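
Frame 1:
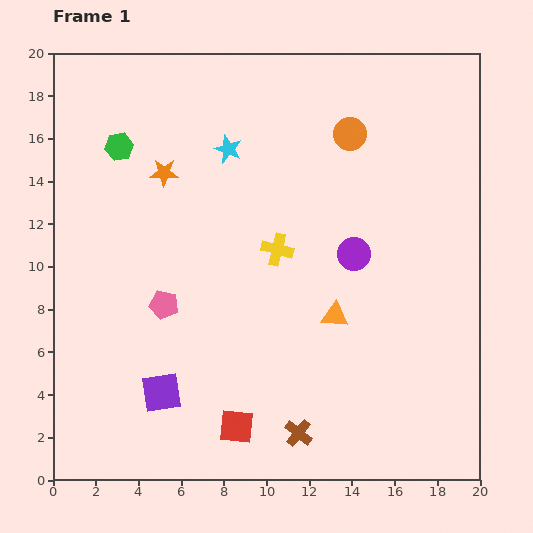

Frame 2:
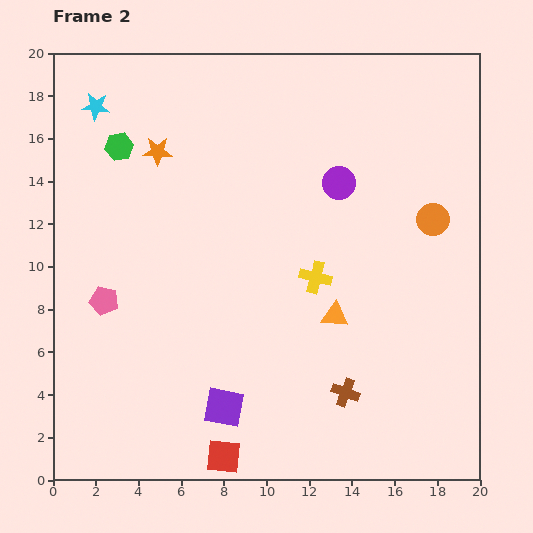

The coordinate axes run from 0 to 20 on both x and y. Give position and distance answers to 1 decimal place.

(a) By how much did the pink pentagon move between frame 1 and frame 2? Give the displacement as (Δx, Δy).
(-2.8, 0.2)

The pink pentagon was at (5.2, 8.2) in frame 1 and (2.4, 8.4) in frame 2.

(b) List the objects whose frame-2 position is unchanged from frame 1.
the orange triangle, the green hexagon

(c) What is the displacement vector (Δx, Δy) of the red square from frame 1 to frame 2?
(-0.6, -1.4)

The red square was at (8.6, 2.5) in frame 1 and (8.0, 1.1) in frame 2.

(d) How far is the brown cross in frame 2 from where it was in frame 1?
2.9

The brown cross moved from (11.5, 2.2) to (13.7, 4.1), a distance of √(2.2² + 1.9²) ≈ 2.9.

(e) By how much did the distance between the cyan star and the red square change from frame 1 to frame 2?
+4.5

Distance in frame 1: 13.0. Distance in frame 2: 17.5.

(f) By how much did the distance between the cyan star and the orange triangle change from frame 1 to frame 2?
+5.6

Distance in frame 1: 9.3. Distance in frame 2: 14.9.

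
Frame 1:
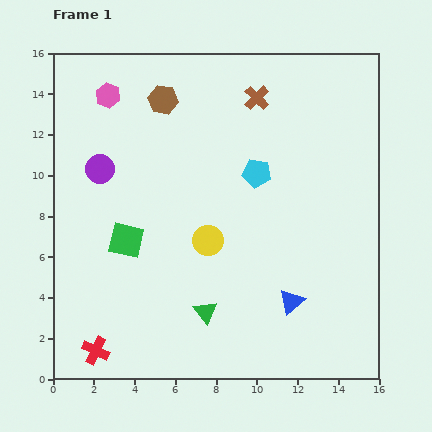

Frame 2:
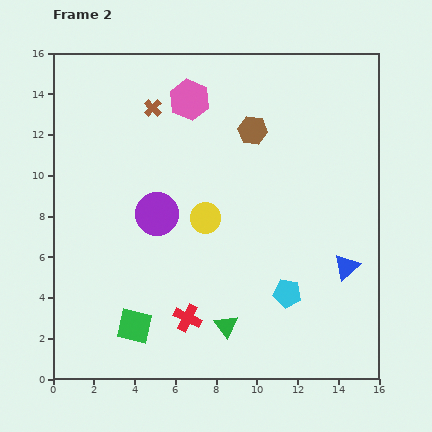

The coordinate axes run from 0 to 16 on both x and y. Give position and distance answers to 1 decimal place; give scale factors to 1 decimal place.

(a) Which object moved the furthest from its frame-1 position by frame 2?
the cyan pentagon

(moved 6.1; next 5.1)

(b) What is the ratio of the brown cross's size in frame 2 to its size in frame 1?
0.7×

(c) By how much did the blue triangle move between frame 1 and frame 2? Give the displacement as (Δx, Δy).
(2.7, 1.7)

The blue triangle was at (11.7, 3.8) in frame 1 and (14.4, 5.5) in frame 2.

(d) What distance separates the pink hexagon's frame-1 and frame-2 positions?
4.0

The pink hexagon moved from (2.7, 13.9) to (6.7, 13.7), a distance of √(4.0² + 0.2²) ≈ 4.0.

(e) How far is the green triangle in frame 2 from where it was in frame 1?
1.2

The green triangle moved from (7.5, 3.3) to (8.5, 2.6), a distance of √(1.0² + 0.7²) ≈ 1.2.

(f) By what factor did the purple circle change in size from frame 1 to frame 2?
1.5×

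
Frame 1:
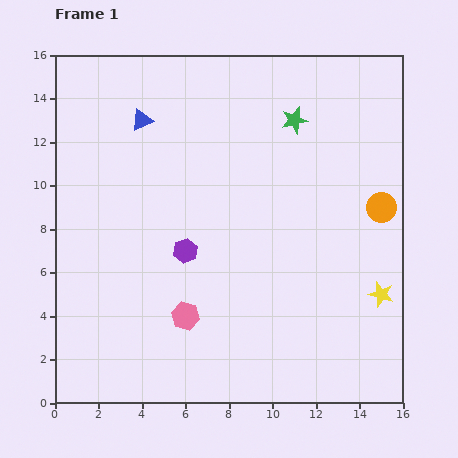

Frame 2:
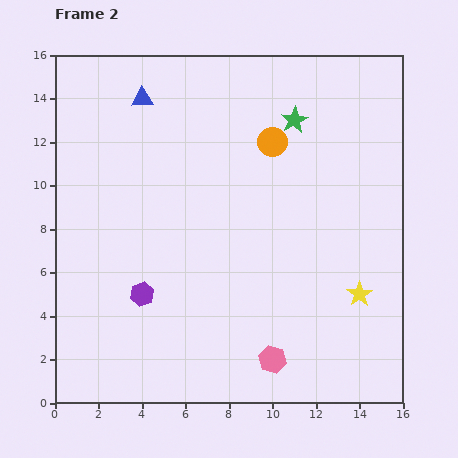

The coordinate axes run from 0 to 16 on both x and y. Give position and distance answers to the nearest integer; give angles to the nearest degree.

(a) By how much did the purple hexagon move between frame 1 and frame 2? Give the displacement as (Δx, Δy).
(-2, -2)

The purple hexagon was at (6, 7) in frame 1 and (4, 5) in frame 2.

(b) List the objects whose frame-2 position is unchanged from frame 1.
the green star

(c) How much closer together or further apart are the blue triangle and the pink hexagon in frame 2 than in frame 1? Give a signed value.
+4

Distance in frame 1: 9. Distance in frame 2: 13.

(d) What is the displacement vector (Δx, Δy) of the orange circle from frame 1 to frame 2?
(-5, 3)

The orange circle was at (15, 9) in frame 1 and (10, 12) in frame 2.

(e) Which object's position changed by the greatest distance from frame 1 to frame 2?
the orange circle

(moved 6; next 4)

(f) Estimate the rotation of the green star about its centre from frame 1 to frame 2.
16° counter-clockwise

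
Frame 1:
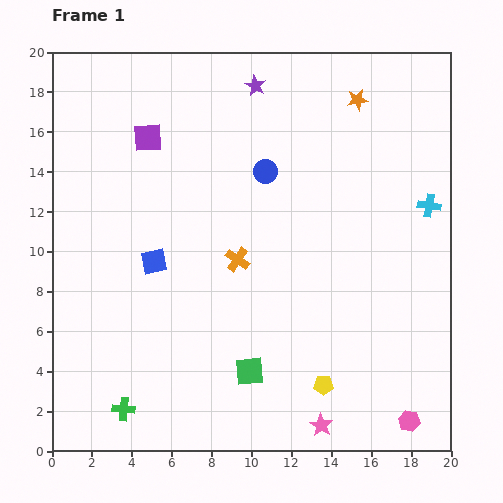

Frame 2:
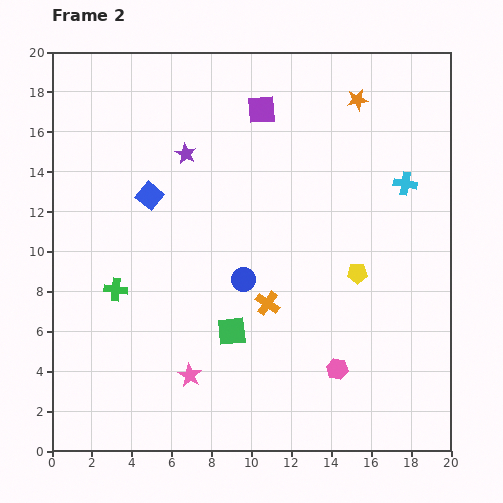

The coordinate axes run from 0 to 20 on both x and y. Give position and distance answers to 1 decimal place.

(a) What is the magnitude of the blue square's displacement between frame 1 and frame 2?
3.3

The blue square moved from (5.1, 9.5) to (4.9, 12.8), a distance of √(0.2² + 3.3²) ≈ 3.3.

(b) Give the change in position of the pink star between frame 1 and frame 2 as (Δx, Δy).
(-6.6, 2.5)

The pink star was at (13.5, 1.3) in frame 1 and (6.9, 3.8) in frame 2.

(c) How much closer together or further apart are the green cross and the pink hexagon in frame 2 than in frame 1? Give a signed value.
-2.5

Distance in frame 1: 14.3. Distance in frame 2: 11.8.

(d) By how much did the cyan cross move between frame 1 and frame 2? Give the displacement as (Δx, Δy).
(-1.2, 1.1)

The cyan cross was at (18.9, 12.3) in frame 1 and (17.7, 13.4) in frame 2.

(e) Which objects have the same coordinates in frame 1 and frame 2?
the orange star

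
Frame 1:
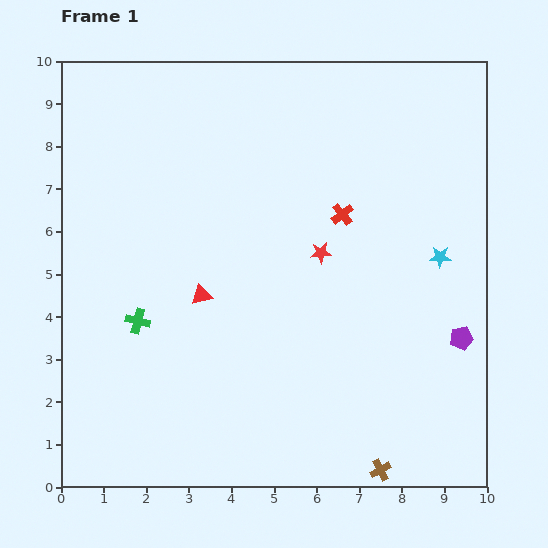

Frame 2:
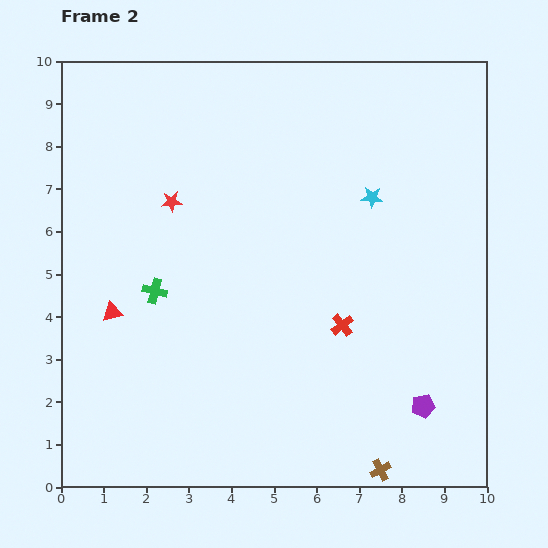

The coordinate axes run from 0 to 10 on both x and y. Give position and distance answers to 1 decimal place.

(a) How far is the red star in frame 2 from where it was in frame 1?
3.7

The red star moved from (6.1, 5.5) to (2.6, 6.7), a distance of √(3.5² + 1.2²) ≈ 3.7.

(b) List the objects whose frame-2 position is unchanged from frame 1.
the brown cross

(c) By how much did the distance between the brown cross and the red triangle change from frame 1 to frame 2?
+1.4

Distance in frame 1: 5.9. Distance in frame 2: 7.3.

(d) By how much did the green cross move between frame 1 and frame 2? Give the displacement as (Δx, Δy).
(0.4, 0.7)

The green cross was at (1.8, 3.9) in frame 1 and (2.2, 4.6) in frame 2.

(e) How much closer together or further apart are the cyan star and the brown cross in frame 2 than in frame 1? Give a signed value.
+1.2

Distance in frame 1: 5.2. Distance in frame 2: 6.4.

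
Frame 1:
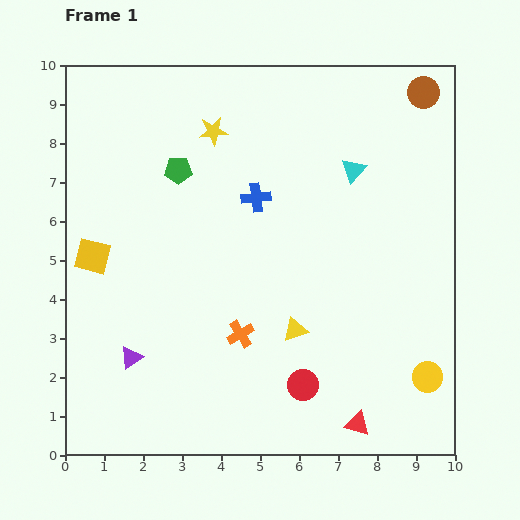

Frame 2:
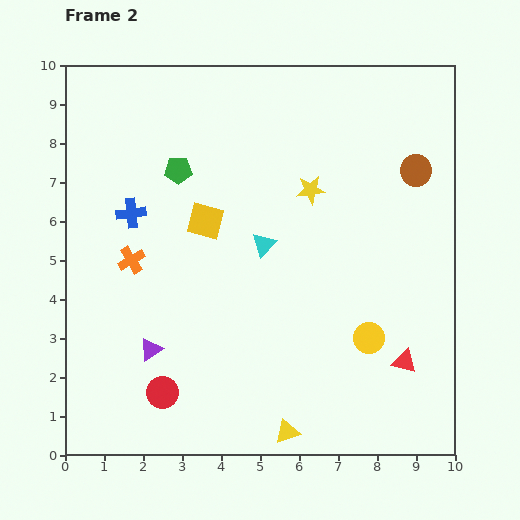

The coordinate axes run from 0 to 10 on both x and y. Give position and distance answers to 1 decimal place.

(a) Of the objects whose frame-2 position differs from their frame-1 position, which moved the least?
the purple triangle

(moved 0.5)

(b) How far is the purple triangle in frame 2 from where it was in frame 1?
0.5

The purple triangle moved from (1.7, 2.5) to (2.2, 2.7), a distance of √(0.5² + 0.2²) ≈ 0.5.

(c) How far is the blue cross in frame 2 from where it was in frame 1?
3.2

The blue cross moved from (4.9, 6.6) to (1.7, 6.2), a distance of √(3.2² + 0.4²) ≈ 3.2.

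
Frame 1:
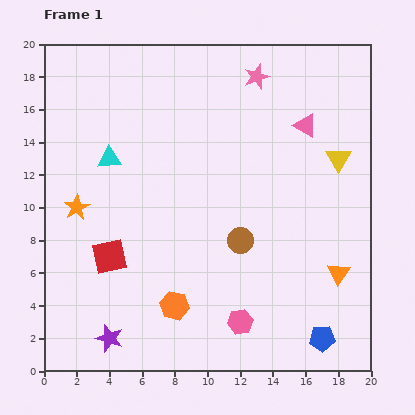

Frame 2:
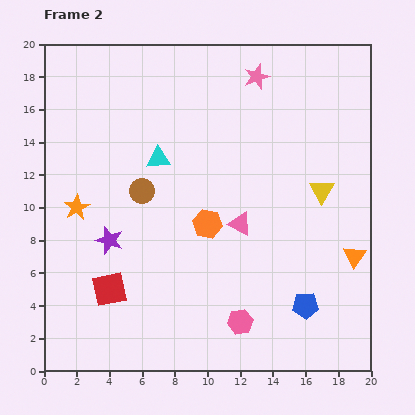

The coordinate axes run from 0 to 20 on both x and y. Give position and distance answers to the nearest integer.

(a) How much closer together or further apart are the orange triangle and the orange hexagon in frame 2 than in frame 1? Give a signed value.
-1

Distance in frame 1: 10. Distance in frame 2: 9.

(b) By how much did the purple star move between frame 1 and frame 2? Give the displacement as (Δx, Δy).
(0, 6)

The purple star was at (4, 2) in frame 1 and (4, 8) in frame 2.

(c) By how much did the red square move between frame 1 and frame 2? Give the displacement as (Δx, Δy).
(0, -2)

The red square was at (4, 7) in frame 1 and (4, 5) in frame 2.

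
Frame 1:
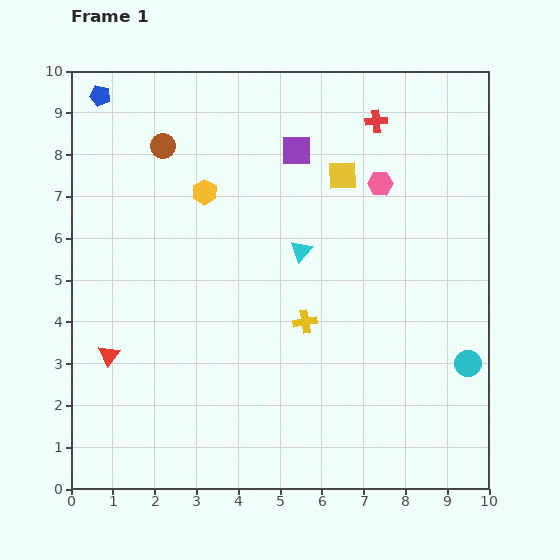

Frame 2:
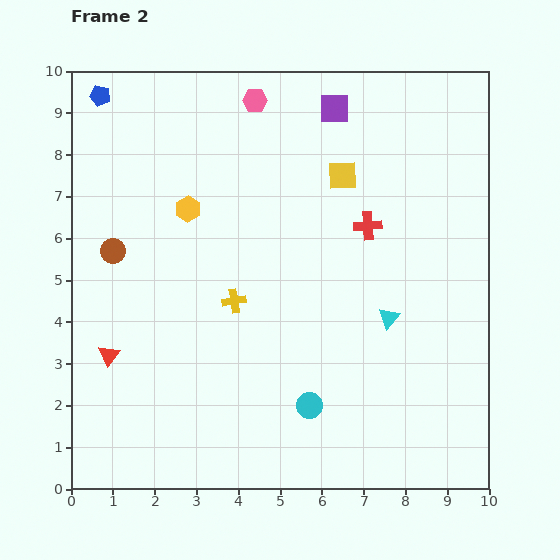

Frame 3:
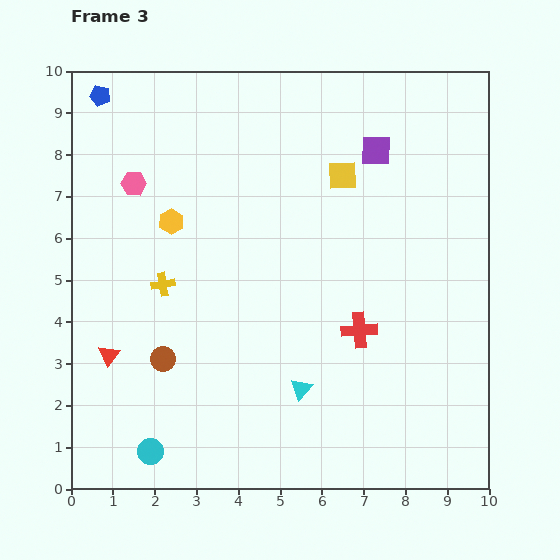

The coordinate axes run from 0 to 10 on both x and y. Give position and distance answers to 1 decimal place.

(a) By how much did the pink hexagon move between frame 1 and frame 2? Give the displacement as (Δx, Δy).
(-3.0, 2.0)

The pink hexagon was at (7.4, 7.3) in frame 1 and (4.4, 9.3) in frame 2.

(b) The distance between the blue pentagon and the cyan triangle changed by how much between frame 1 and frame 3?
+2.4

Distance in frame 1: 6.1. Distance in frame 3: 8.5.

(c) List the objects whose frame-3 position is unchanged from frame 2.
the red triangle, the blue pentagon, the yellow square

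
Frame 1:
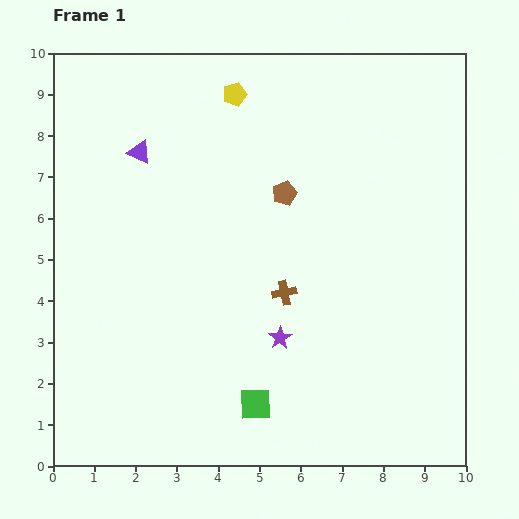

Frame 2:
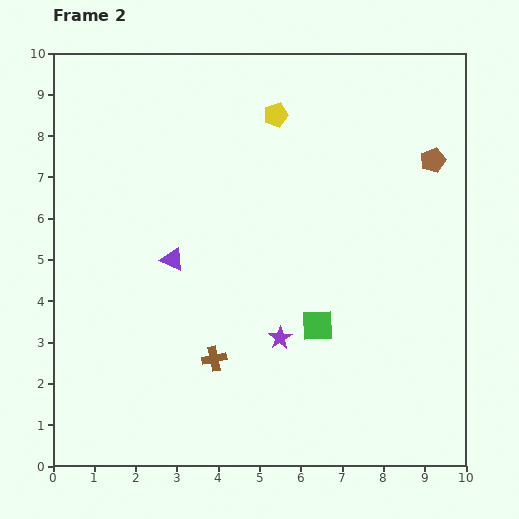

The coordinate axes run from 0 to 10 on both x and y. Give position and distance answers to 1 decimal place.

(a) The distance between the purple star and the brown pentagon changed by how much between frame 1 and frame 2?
+2.2

Distance in frame 1: 3.5. Distance in frame 2: 5.7.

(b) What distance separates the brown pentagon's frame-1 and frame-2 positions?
3.7

The brown pentagon moved from (5.6, 6.6) to (9.2, 7.4), a distance of √(3.6² + 0.8²) ≈ 3.7.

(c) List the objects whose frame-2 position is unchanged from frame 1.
the purple star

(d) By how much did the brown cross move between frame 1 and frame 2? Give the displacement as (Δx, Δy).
(-1.7, -1.6)

The brown cross was at (5.6, 4.2) in frame 1 and (3.9, 2.6) in frame 2.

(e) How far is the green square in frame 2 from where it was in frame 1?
2.4

The green square moved from (4.9, 1.5) to (6.4, 3.4), a distance of √(1.5² + 1.9²) ≈ 2.4.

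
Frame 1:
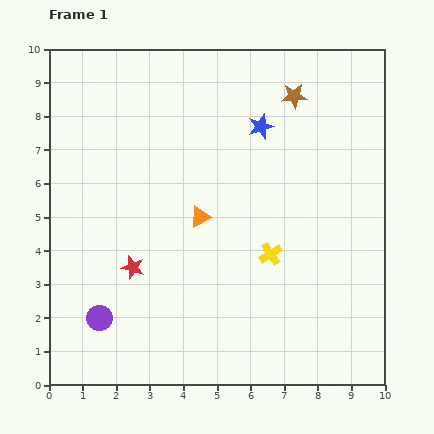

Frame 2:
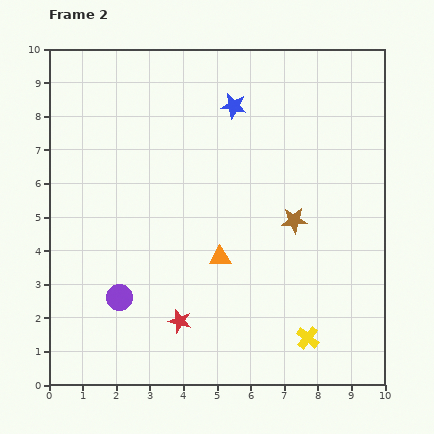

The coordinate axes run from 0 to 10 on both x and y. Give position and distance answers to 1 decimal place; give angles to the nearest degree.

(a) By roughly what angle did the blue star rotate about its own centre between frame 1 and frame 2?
28° clockwise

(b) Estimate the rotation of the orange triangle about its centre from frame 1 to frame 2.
24° clockwise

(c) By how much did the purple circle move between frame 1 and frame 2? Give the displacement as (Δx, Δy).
(0.6, 0.6)

The purple circle was at (1.5, 2.0) in frame 1 and (2.1, 2.6) in frame 2.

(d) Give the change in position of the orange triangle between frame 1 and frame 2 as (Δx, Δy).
(0.6, -1.2)

The orange triangle was at (4.5, 5.0) in frame 1 and (5.1, 3.8) in frame 2.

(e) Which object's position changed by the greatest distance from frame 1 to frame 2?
the brown star

(moved 3.7; next 2.7)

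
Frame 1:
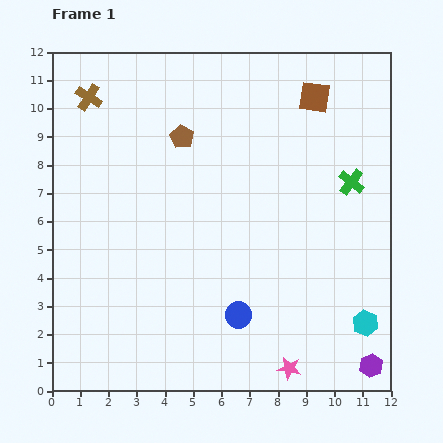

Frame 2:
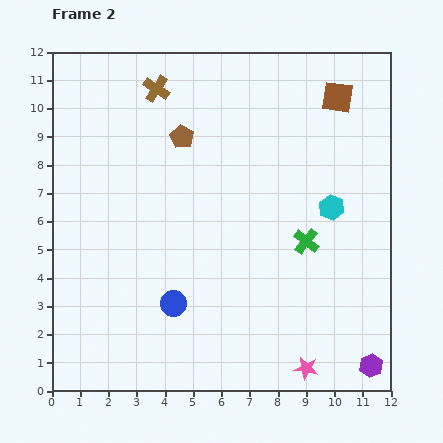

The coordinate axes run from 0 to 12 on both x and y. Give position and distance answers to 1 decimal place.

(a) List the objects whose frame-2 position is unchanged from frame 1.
the purple hexagon, the brown pentagon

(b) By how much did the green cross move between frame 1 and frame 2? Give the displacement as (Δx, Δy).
(-1.6, -2.1)

The green cross was at (10.6, 7.4) in frame 1 and (9.0, 5.3) in frame 2.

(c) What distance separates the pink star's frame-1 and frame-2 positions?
0.6

The pink star moved from (8.4, 0.8) to (9.0, 0.8), a distance of √(0.6² + 0.0²) ≈ 0.6.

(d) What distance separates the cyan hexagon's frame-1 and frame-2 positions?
4.3

The cyan hexagon moved from (11.1, 2.4) to (9.9, 6.5), a distance of √(1.2² + 4.1²) ≈ 4.3.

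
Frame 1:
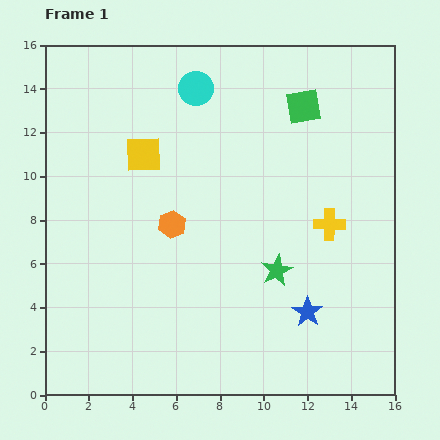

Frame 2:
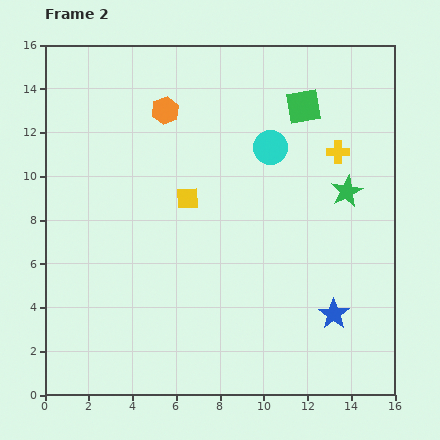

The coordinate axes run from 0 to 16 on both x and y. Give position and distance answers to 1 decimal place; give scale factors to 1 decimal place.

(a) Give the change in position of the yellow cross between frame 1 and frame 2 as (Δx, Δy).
(0.4, 3.3)

The yellow cross was at (13.0, 7.8) in frame 1 and (13.4, 11.1) in frame 2.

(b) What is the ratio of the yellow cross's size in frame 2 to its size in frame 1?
0.7×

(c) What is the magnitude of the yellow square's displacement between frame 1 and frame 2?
2.8

The yellow square moved from (4.5, 11.0) to (6.5, 9.0), a distance of √(2.0² + 2.0²) ≈ 2.8.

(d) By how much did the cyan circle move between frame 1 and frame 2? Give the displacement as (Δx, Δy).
(3.4, -2.7)

The cyan circle was at (6.9, 14.0) in frame 1 and (10.3, 11.3) in frame 2.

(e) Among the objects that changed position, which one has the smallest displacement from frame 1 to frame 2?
the blue star

(moved 1.2)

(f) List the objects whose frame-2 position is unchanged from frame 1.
the green square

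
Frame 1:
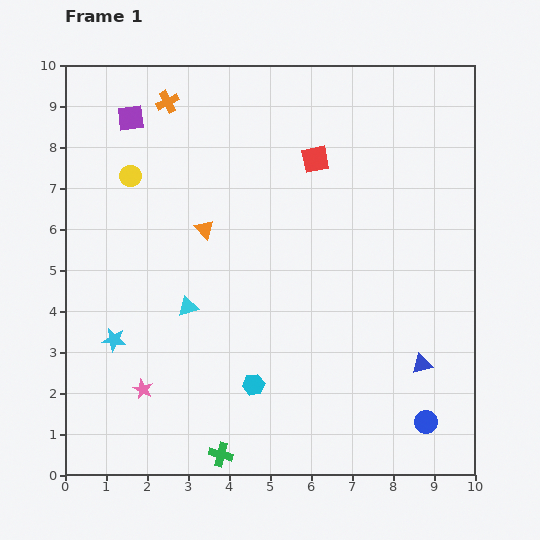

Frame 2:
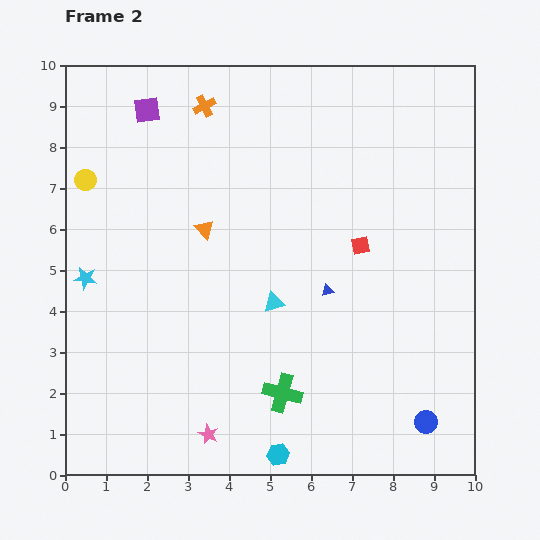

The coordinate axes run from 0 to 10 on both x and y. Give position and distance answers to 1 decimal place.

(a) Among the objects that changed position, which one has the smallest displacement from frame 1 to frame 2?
the purple square

(moved 0.4)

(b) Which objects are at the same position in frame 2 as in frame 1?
the orange triangle, the blue circle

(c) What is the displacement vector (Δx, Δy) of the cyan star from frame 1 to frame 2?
(-0.7, 1.5)

The cyan star was at (1.2, 3.3) in frame 1 and (0.5, 4.8) in frame 2.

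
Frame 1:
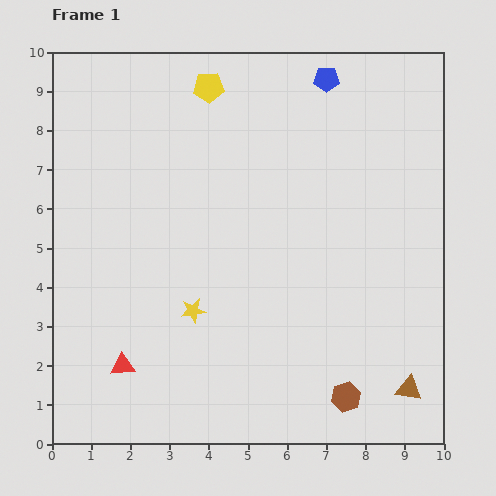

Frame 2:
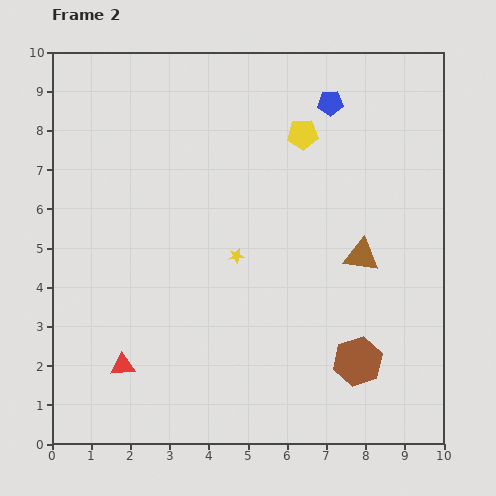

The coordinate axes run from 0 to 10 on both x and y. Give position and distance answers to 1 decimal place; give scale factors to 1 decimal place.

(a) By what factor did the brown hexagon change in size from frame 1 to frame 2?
1.6×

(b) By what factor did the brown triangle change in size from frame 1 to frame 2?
1.3×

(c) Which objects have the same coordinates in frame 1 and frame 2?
the red triangle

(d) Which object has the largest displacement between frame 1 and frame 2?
the brown triangle

(moved 3.6; next 2.7)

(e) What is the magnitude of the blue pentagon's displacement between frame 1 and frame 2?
0.6

The blue pentagon moved from (7.0, 9.3) to (7.1, 8.7), a distance of √(0.1² + 0.6²) ≈ 0.6.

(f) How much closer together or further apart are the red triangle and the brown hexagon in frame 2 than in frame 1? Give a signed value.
+0.2

Distance in frame 1: 5.8. Distance in frame 2: 6.0.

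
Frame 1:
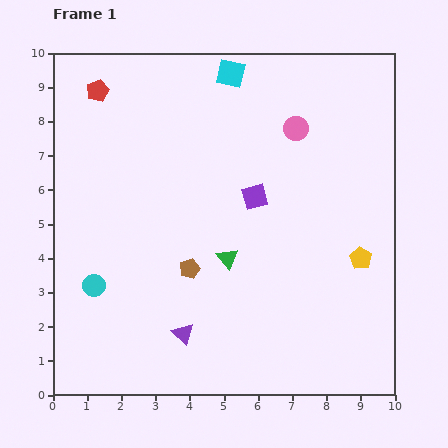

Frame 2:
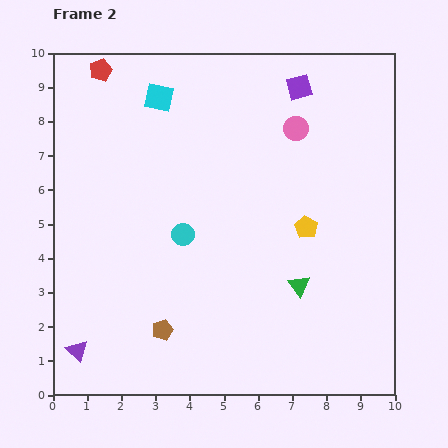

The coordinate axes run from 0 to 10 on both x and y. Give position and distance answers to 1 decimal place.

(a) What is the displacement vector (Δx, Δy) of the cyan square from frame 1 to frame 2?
(-2.1, -0.7)

The cyan square was at (5.2, 9.4) in frame 1 and (3.1, 8.7) in frame 2.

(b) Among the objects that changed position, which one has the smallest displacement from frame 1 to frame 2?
the red pentagon

(moved 0.6)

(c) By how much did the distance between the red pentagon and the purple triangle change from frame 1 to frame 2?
+0.7

Distance in frame 1: 7.5. Distance in frame 2: 8.2.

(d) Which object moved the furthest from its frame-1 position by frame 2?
the purple square

(moved 3.5; next 3.1)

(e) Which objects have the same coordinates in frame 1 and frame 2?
the pink circle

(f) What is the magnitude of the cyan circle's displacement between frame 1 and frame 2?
3.0

The cyan circle moved from (1.2, 3.2) to (3.8, 4.7), a distance of √(2.6² + 1.5²) ≈ 3.0.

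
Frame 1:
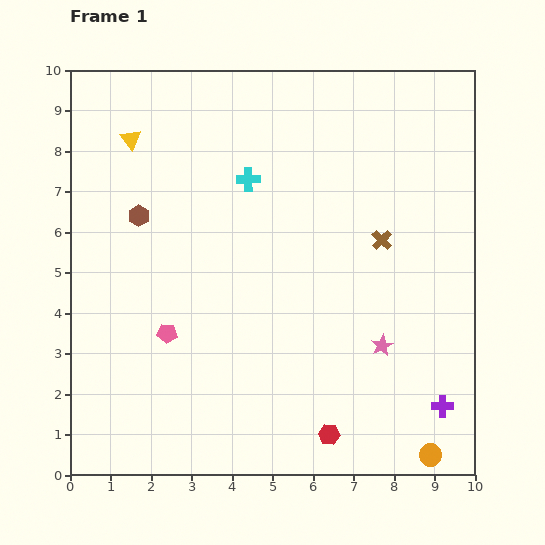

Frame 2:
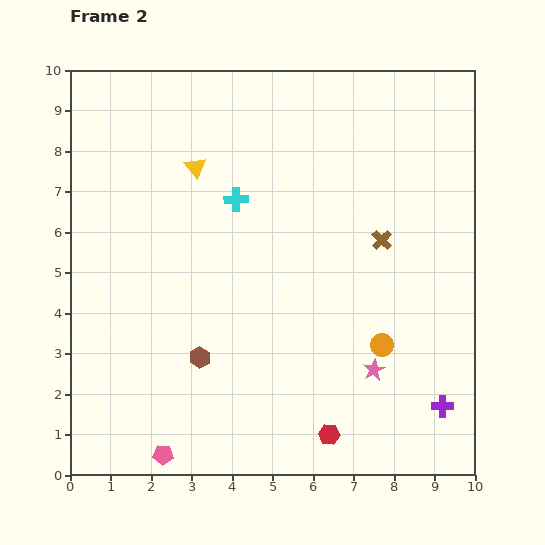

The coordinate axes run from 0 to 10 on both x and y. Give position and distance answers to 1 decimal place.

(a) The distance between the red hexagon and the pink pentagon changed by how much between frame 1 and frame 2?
-0.6

Distance in frame 1: 4.7. Distance in frame 2: 4.1.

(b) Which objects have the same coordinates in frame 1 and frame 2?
the purple cross, the red hexagon, the brown cross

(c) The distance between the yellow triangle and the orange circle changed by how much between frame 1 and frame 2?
-4.4

Distance in frame 1: 10.8. Distance in frame 2: 6.4.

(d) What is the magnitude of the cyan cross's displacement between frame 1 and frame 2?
0.6

The cyan cross moved from (4.4, 7.3) to (4.1, 6.8), a distance of √(0.3² + 0.5²) ≈ 0.6.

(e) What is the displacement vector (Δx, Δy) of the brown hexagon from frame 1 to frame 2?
(1.5, -3.5)

The brown hexagon was at (1.7, 6.4) in frame 1 and (3.2, 2.9) in frame 2.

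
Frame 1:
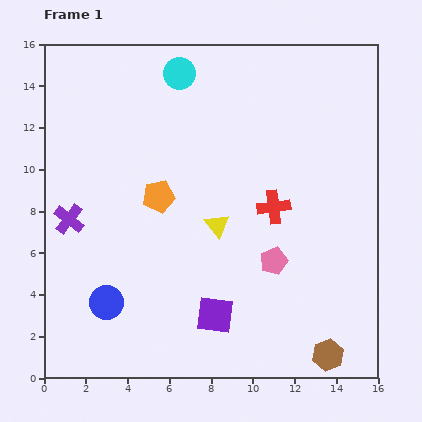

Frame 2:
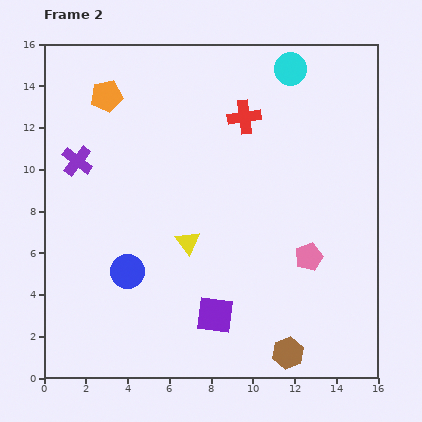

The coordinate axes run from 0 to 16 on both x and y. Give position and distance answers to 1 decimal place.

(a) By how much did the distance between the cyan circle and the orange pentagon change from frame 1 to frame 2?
+2.9

Distance in frame 1: 6.0. Distance in frame 2: 8.9.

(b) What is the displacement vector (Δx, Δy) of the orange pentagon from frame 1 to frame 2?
(-2.5, 4.8)

The orange pentagon was at (5.5, 8.7) in frame 1 and (3.0, 13.5) in frame 2.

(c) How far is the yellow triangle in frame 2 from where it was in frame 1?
1.6

The yellow triangle moved from (8.3, 7.3) to (6.9, 6.5), a distance of √(1.4² + 0.8²) ≈ 1.6.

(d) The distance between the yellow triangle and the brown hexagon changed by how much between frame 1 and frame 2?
-1.0

Distance in frame 1: 8.2. Distance in frame 2: 7.2.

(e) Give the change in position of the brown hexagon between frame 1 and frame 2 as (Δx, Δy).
(-1.9, 0.1)

The brown hexagon was at (13.6, 1.1) in frame 1 and (11.7, 1.2) in frame 2.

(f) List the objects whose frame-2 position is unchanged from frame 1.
the purple square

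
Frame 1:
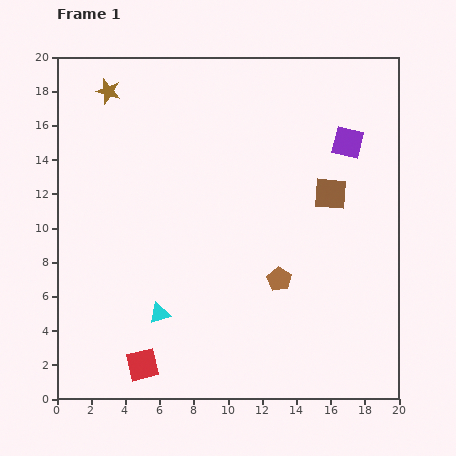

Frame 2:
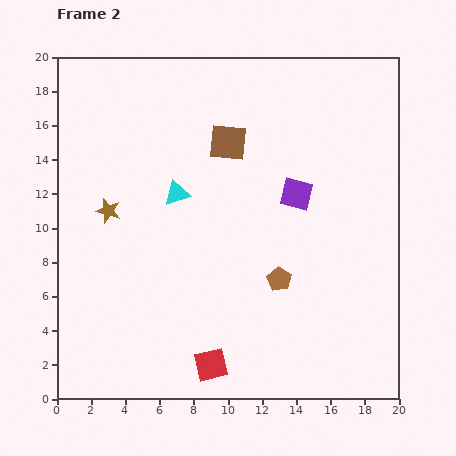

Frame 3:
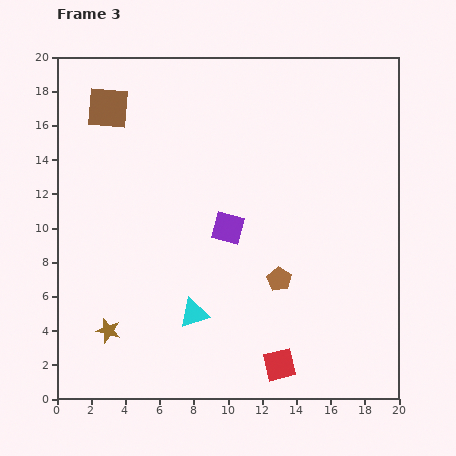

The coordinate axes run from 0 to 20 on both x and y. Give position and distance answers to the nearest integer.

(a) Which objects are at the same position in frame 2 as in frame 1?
the brown pentagon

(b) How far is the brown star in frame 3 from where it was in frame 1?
14

The brown star moved from (3, 18) to (3, 4), a distance of √(0² + 14²) ≈ 14.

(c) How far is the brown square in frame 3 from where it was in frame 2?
7

The brown square moved from (10, 15) to (3, 17), a distance of √(7² + 2²) ≈ 7.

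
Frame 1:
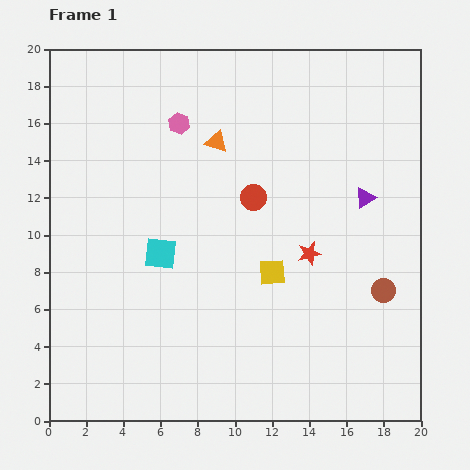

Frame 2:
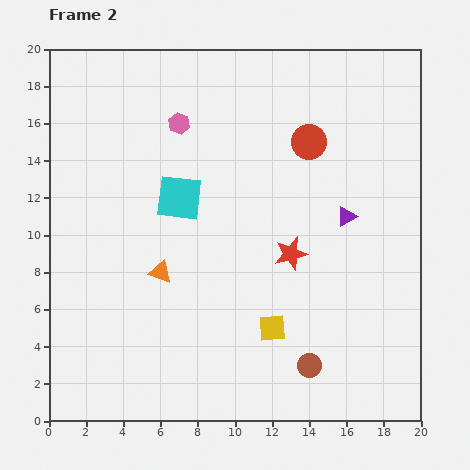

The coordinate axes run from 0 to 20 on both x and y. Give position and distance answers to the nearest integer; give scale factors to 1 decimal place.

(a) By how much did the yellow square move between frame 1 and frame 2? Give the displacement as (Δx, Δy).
(0, -3)

The yellow square was at (12, 8) in frame 1 and (12, 5) in frame 2.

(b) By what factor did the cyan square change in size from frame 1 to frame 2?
1.5×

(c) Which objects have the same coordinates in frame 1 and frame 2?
the pink hexagon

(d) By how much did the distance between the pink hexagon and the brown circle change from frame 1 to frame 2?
+1

Distance in frame 1: 14. Distance in frame 2: 15.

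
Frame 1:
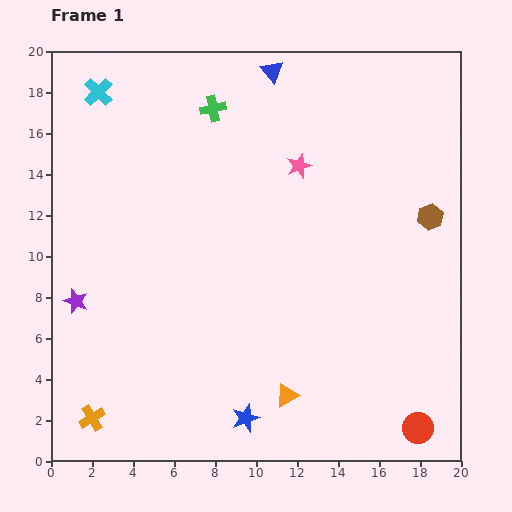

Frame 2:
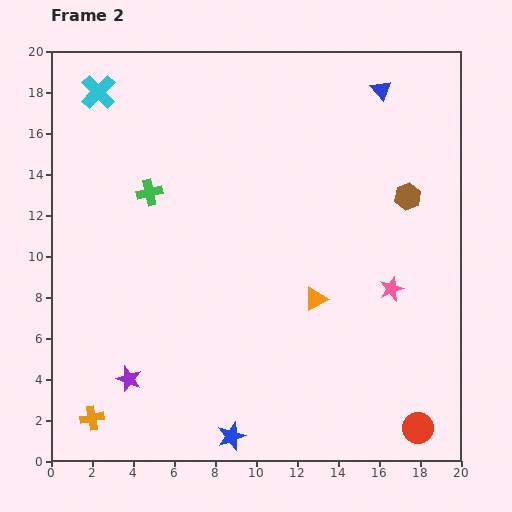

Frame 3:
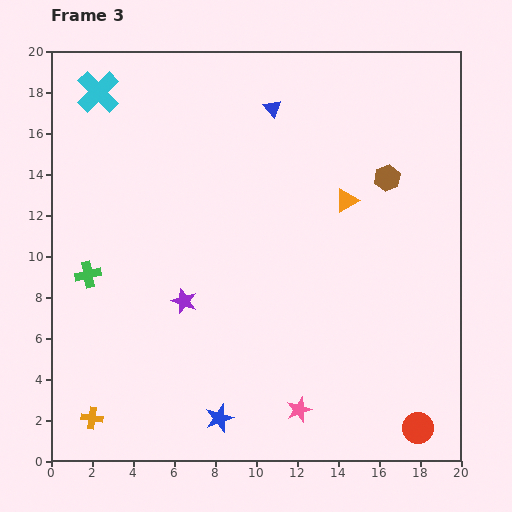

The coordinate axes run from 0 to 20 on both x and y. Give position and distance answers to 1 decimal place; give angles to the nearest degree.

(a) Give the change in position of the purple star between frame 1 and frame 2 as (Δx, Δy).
(2.6, -3.8)

The purple star was at (1.2, 7.8) in frame 1 and (3.8, 4.0) in frame 2.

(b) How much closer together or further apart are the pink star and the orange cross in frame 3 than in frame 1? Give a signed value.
-5.8

Distance in frame 1: 15.9. Distance in frame 3: 10.1.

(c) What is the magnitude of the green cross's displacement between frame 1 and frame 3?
10.1

The green cross moved from (7.9, 17.2) to (1.8, 9.1), a distance of √(6.1² + 8.1²) ≈ 10.1.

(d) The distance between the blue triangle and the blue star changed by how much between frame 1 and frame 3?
-1.6

Distance in frame 1: 16.9. Distance in frame 3: 15.3.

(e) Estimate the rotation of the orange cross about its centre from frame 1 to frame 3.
39° clockwise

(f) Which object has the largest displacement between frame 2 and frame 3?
the pink star

(moved 7.4; next 5.4)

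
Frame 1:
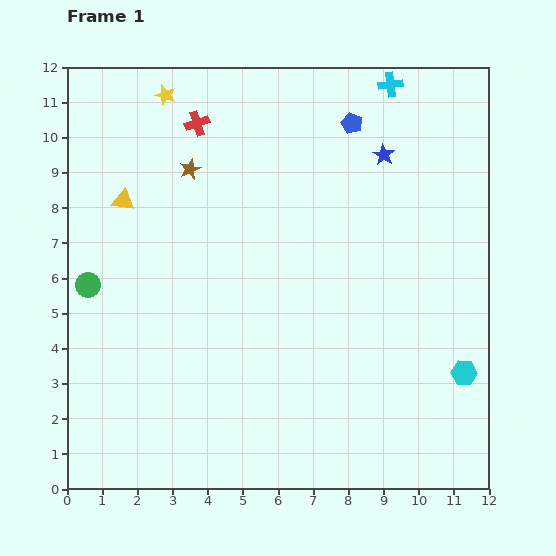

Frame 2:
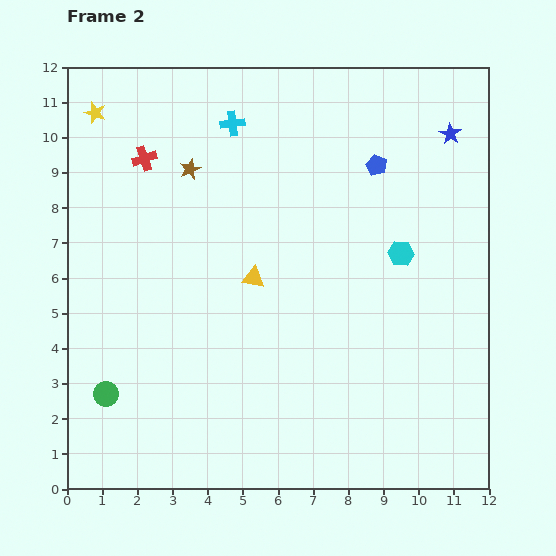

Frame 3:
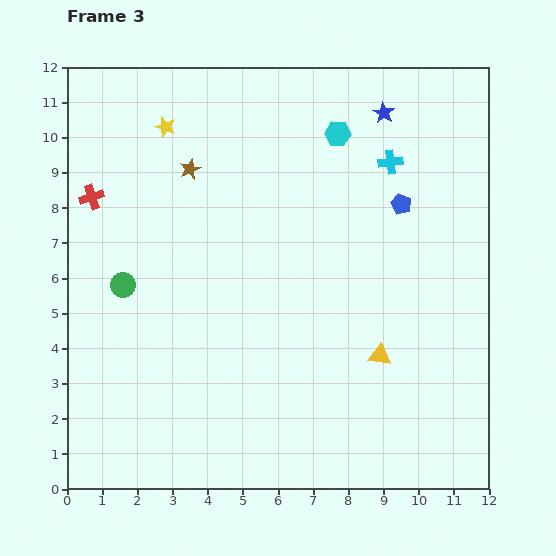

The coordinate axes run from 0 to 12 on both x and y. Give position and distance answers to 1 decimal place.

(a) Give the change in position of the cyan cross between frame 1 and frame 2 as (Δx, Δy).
(-4.5, -1.1)

The cyan cross was at (9.2, 11.5) in frame 1 and (4.7, 10.4) in frame 2.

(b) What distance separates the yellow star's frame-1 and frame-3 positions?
0.9

The yellow star moved from (2.8, 11.2) to (2.8, 10.3), a distance of √(0.0² + 0.9²) ≈ 0.9.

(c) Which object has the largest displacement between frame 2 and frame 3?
the cyan cross

(moved 4.6; next 4.2)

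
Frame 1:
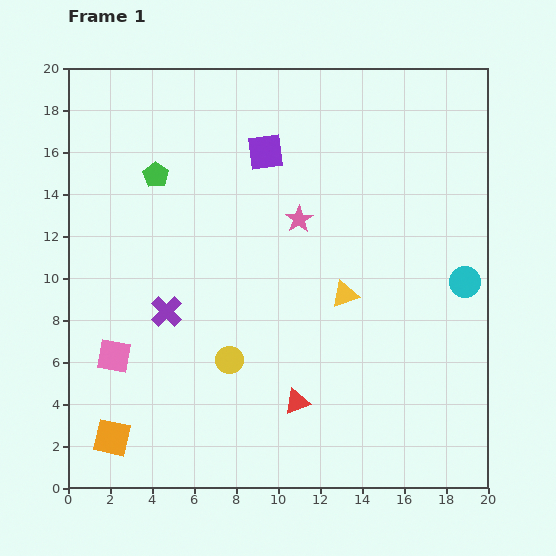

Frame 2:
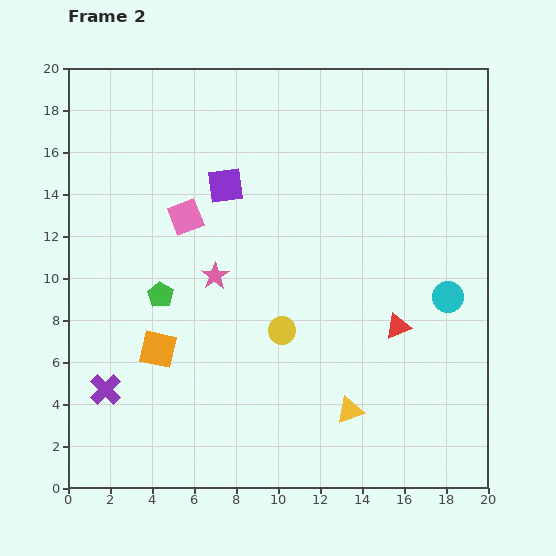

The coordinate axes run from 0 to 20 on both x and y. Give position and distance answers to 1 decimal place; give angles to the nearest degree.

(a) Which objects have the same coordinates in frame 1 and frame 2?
none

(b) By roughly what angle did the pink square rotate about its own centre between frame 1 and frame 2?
31° counter-clockwise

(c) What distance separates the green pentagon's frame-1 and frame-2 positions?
5.7

The green pentagon moved from (4.2, 14.9) to (4.4, 9.2), a distance of √(0.2² + 5.7²) ≈ 5.7.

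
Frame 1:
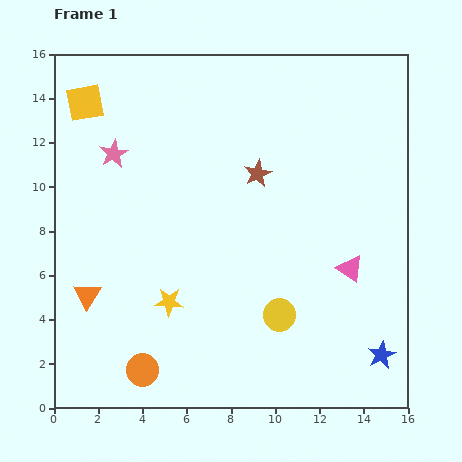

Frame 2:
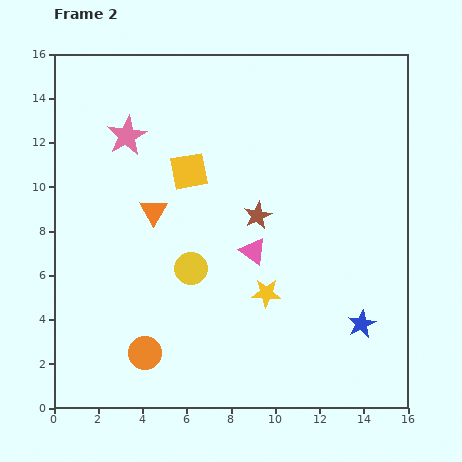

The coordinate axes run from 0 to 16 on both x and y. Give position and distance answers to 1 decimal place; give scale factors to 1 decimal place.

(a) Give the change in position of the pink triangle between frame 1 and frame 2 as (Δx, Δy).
(-4.4, 0.8)

The pink triangle was at (13.4, 6.3) in frame 1 and (9.0, 7.1) in frame 2.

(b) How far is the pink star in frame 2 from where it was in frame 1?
1.0

The pink star moved from (2.7, 11.5) to (3.3, 12.3), a distance of √(0.6² + 0.8²) ≈ 1.0.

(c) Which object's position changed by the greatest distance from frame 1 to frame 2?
the yellow square

(moved 5.6; next 4.8)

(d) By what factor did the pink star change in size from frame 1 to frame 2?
1.4×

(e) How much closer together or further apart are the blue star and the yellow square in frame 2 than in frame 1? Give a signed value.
-7.2

Distance in frame 1: 17.6. Distance in frame 2: 10.4.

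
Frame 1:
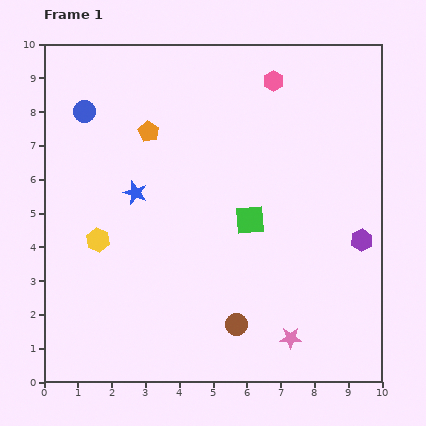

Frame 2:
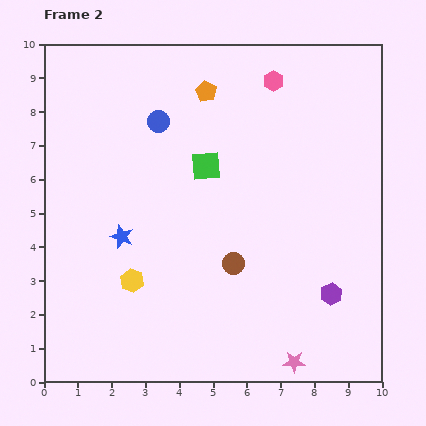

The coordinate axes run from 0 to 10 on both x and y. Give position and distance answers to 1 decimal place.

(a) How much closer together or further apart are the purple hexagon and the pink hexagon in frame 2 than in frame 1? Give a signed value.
+1.1

Distance in frame 1: 5.4. Distance in frame 2: 6.5.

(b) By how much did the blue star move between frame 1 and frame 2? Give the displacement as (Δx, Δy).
(-0.4, -1.3)

The blue star was at (2.7, 5.6) in frame 1 and (2.3, 4.3) in frame 2.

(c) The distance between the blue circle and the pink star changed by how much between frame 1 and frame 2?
-1.0

Distance in frame 1: 9.1. Distance in frame 2: 8.1.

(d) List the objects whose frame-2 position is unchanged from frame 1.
the pink hexagon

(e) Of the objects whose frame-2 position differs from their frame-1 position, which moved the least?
the pink star

(moved 0.7)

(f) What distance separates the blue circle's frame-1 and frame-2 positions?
2.2

The blue circle moved from (1.2, 8.0) to (3.4, 7.7), a distance of √(2.2² + 0.3²) ≈ 2.2.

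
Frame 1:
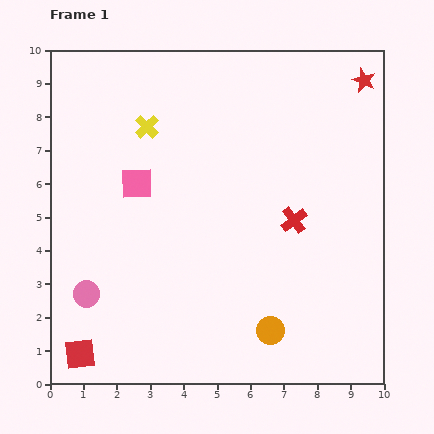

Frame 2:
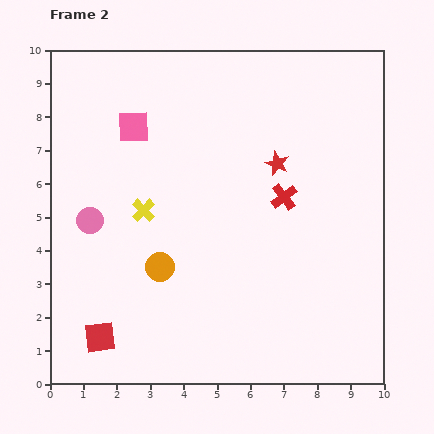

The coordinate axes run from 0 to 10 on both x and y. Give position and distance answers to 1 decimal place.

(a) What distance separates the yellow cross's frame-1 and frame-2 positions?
2.5

The yellow cross moved from (2.9, 7.7) to (2.8, 5.2), a distance of √(0.1² + 2.5²) ≈ 2.5.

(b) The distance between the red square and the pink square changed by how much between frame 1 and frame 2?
+1.0

Distance in frame 1: 5.4. Distance in frame 2: 6.4.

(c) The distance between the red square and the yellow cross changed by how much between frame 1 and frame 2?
-3.1

Distance in frame 1: 7.1. Distance in frame 2: 4.0.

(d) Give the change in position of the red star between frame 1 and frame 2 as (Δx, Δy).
(-2.6, -2.5)

The red star was at (9.4, 9.1) in frame 1 and (6.8, 6.6) in frame 2.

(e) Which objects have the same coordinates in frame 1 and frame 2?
none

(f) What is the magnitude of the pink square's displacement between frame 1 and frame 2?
1.7

The pink square moved from (2.6, 6.0) to (2.5, 7.7), a distance of √(0.1² + 1.7²) ≈ 1.7.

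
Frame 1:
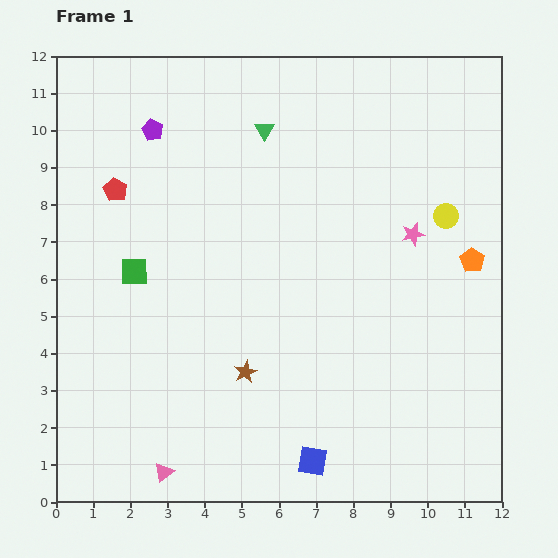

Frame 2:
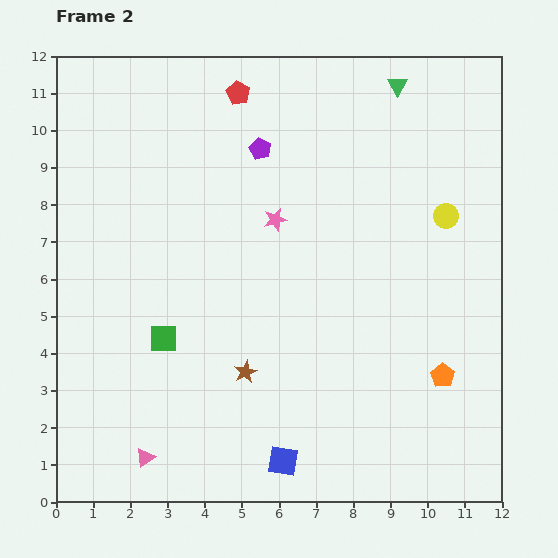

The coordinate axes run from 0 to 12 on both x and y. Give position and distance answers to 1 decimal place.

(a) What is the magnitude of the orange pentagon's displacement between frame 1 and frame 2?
3.2

The orange pentagon moved from (11.2, 6.5) to (10.4, 3.4), a distance of √(0.8² + 3.1²) ≈ 3.2.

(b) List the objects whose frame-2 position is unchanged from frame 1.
the brown star, the yellow circle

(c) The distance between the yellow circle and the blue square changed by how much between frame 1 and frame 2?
+0.4

Distance in frame 1: 7.5. Distance in frame 2: 7.9.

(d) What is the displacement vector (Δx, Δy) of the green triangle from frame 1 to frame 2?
(3.6, 1.2)

The green triangle was at (5.6, 10.0) in frame 1 and (9.2, 11.2) in frame 2.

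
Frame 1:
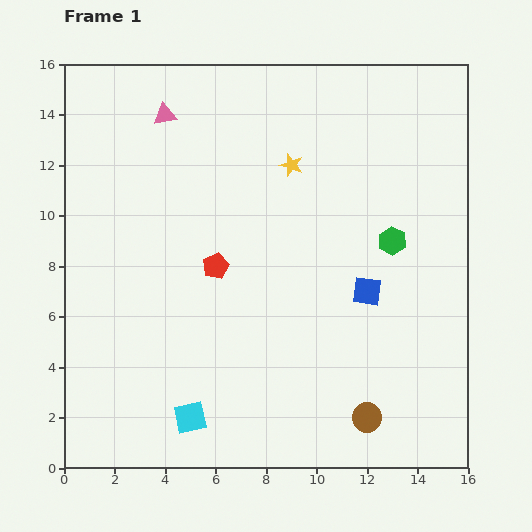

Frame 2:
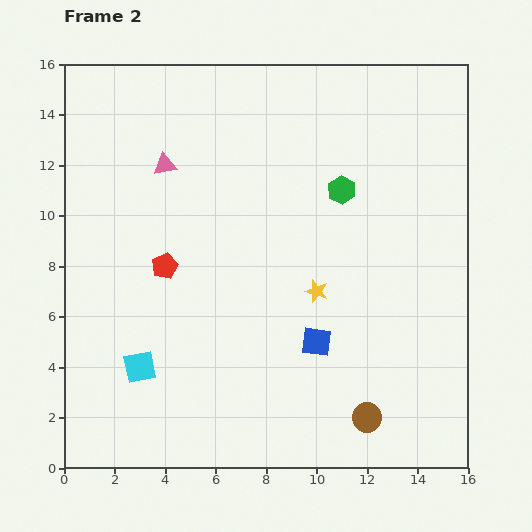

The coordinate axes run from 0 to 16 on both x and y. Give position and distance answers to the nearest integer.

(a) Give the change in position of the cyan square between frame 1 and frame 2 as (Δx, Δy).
(-2, 2)

The cyan square was at (5, 2) in frame 1 and (3, 4) in frame 2.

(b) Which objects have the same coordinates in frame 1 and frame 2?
the brown circle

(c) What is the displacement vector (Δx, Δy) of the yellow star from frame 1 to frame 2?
(1, -5)

The yellow star was at (9, 12) in frame 1 and (10, 7) in frame 2.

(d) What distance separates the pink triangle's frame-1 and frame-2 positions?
2

The pink triangle moved from (4, 14) to (4, 12), a distance of √(0² + 2²) ≈ 2.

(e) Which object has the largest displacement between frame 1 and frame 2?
the yellow star

(moved 5; next 3)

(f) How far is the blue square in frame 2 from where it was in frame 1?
3

The blue square moved from (12, 7) to (10, 5), a distance of √(2² + 2²) ≈ 3.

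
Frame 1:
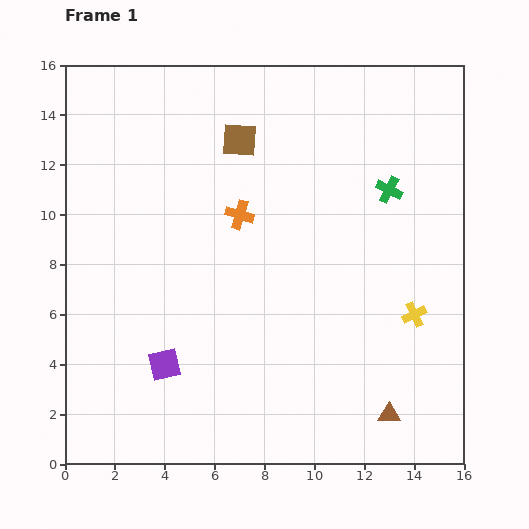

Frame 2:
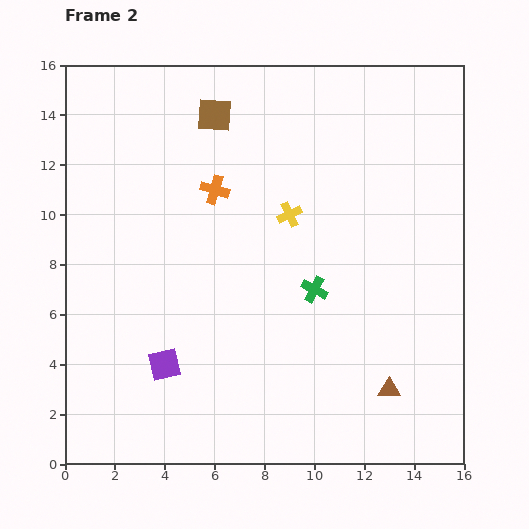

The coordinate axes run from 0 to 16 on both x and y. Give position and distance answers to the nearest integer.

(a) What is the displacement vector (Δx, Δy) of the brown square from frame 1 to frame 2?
(-1, 1)

The brown square was at (7, 13) in frame 1 and (6, 14) in frame 2.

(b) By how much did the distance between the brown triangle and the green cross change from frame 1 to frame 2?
-4

Distance in frame 1: 9. Distance in frame 2: 5.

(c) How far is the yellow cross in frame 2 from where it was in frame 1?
6

The yellow cross moved from (14, 6) to (9, 10), a distance of √(5² + 4²) ≈ 6.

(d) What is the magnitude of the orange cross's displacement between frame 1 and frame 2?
1

The orange cross moved from (7, 10) to (6, 11), a distance of √(1² + 1²) ≈ 1.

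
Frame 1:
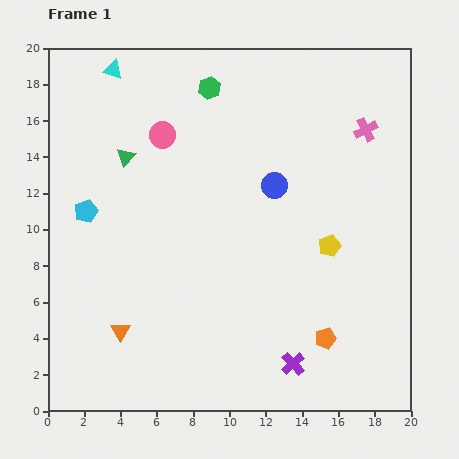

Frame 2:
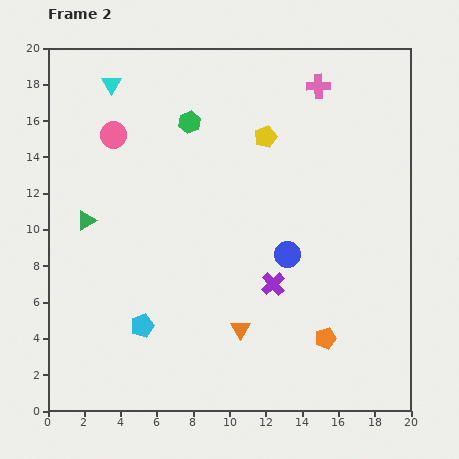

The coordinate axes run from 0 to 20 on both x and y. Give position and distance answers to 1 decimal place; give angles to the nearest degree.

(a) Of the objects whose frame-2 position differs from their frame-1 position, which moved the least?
the cyan triangle

(moved 0.8)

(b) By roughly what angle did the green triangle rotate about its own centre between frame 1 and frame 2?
16° clockwise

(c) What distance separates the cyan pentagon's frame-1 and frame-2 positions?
7.0

The cyan pentagon moved from (2.1, 11.0) to (5.2, 4.7), a distance of √(3.1² + 6.3²) ≈ 7.0.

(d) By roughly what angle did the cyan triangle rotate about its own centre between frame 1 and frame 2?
42° clockwise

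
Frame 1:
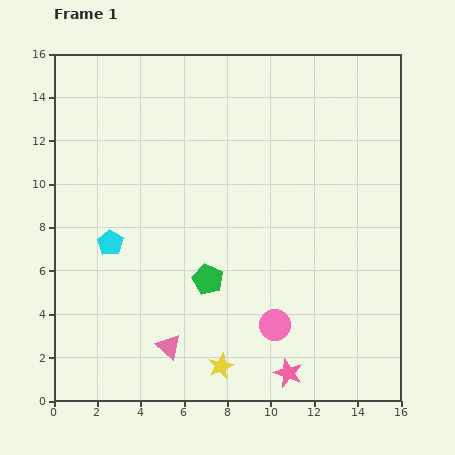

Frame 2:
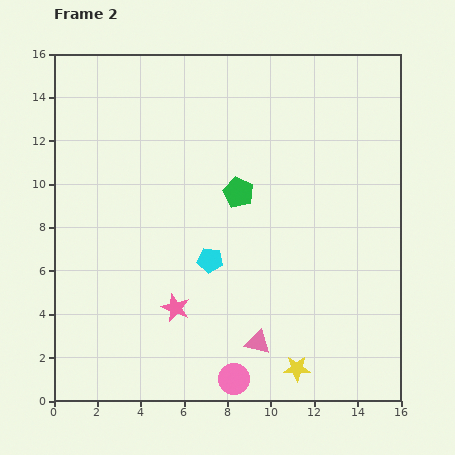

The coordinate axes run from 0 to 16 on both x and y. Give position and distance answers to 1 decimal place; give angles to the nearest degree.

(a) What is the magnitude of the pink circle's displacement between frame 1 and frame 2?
3.1

The pink circle moved from (10.2, 3.5) to (8.3, 1.0), a distance of √(1.9² + 2.5²) ≈ 3.1.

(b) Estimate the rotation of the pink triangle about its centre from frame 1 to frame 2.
26° counter-clockwise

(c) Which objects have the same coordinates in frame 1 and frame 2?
none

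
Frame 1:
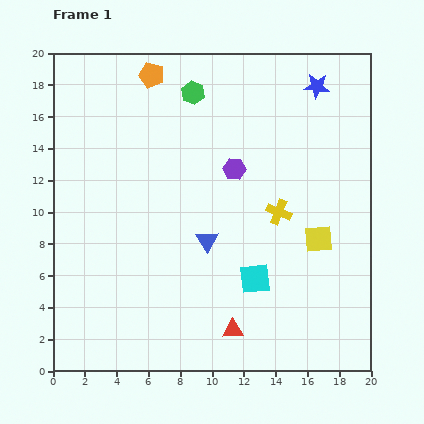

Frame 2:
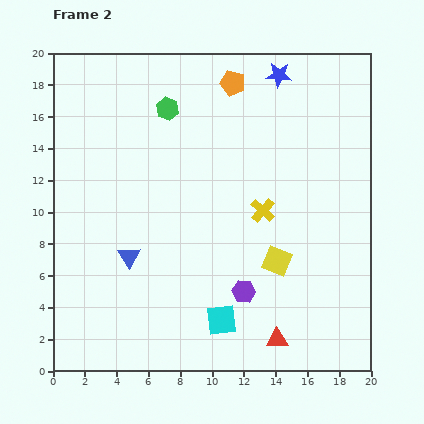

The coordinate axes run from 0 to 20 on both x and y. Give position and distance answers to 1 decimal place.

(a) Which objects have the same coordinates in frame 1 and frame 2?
none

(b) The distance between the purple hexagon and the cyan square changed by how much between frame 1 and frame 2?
-4.7

Distance in frame 1: 7.0. Distance in frame 2: 2.3.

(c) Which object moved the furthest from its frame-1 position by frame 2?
the purple hexagon

(moved 7.7; next 5.1)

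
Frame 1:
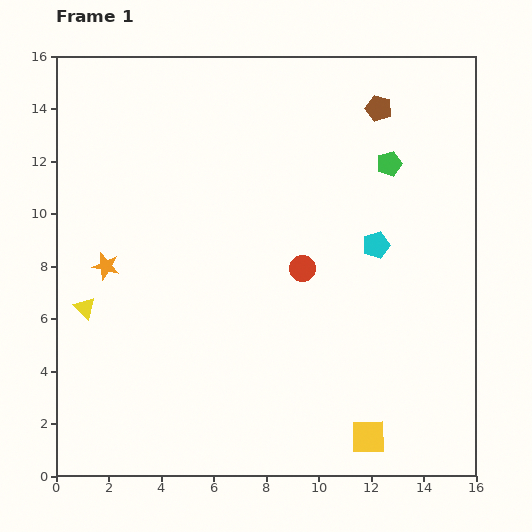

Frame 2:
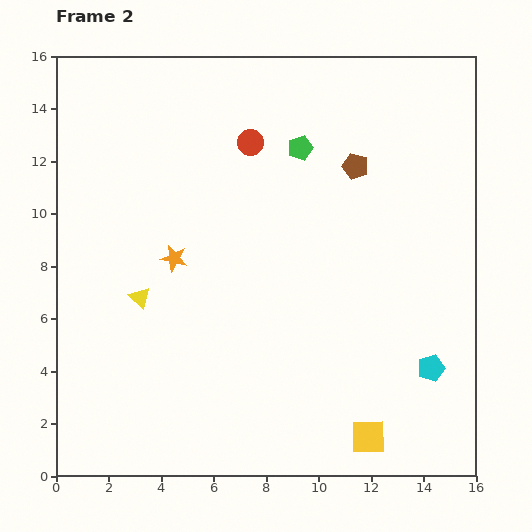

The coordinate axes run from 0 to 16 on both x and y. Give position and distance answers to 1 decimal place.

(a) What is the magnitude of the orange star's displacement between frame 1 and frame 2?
2.6

The orange star moved from (1.9, 8.0) to (4.5, 8.3), a distance of √(2.6² + 0.3²) ≈ 2.6.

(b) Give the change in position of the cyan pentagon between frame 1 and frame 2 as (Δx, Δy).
(2.1, -4.7)

The cyan pentagon was at (12.2, 8.8) in frame 1 and (14.3, 4.1) in frame 2.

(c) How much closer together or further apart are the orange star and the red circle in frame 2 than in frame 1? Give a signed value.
-2.2

Distance in frame 1: 7.5. Distance in frame 2: 5.3.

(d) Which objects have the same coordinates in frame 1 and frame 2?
the yellow square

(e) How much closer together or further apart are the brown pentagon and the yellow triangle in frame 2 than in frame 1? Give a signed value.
-3.9

Distance in frame 1: 13.5. Distance in frame 2: 9.6.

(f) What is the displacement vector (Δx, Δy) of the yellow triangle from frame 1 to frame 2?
(2.1, 0.4)

The yellow triangle was at (1.1, 6.4) in frame 1 and (3.2, 6.8) in frame 2.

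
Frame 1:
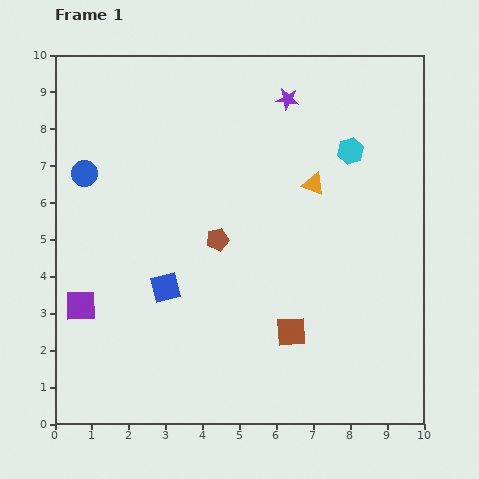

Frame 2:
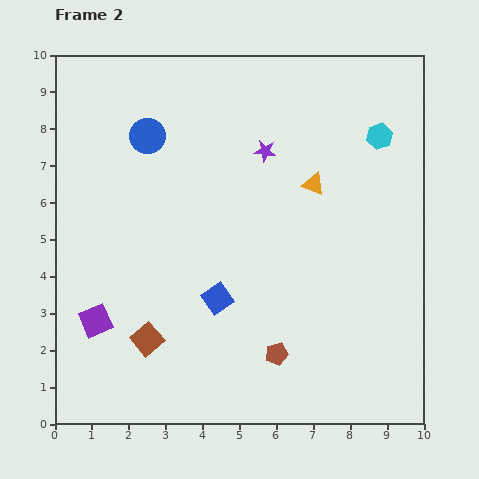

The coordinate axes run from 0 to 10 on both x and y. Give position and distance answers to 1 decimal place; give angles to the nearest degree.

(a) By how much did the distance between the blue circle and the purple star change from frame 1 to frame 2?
-2.7

Distance in frame 1: 5.9. Distance in frame 2: 3.2.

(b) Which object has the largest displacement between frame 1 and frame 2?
the brown square

(moved 3.9; next 3.5)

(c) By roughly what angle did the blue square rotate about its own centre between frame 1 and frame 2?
21° counter-clockwise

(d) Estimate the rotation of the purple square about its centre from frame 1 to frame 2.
21° counter-clockwise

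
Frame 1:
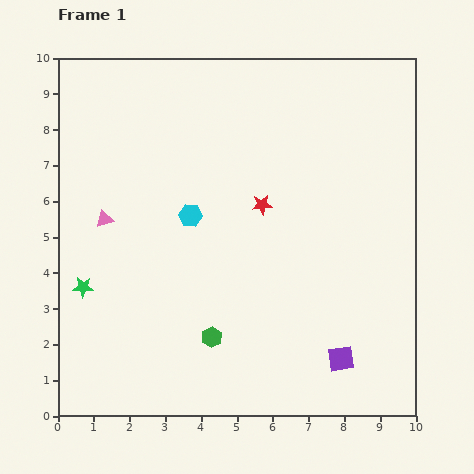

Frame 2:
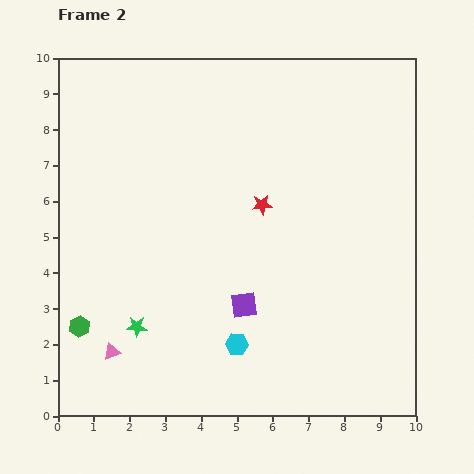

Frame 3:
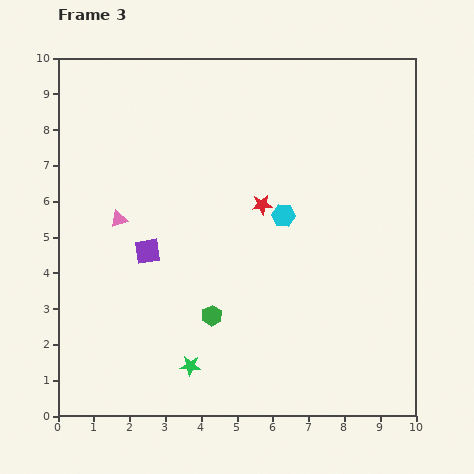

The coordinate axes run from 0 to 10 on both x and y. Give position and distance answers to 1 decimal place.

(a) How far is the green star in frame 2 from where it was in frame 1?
1.9

The green star moved from (0.7, 3.6) to (2.2, 2.5), a distance of √(1.5² + 1.1²) ≈ 1.9.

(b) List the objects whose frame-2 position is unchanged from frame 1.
the red star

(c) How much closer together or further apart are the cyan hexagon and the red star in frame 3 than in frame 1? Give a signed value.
-1.3

Distance in frame 1: 2.0. Distance in frame 3: 0.7.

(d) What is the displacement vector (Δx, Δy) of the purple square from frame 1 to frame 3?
(-5.4, 3.0)

The purple square was at (7.9, 1.6) in frame 1 and (2.5, 4.6) in frame 3.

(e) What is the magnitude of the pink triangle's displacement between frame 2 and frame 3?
3.7

The pink triangle moved from (1.5, 1.8) to (1.7, 5.5), a distance of √(0.2² + 3.7²) ≈ 3.7.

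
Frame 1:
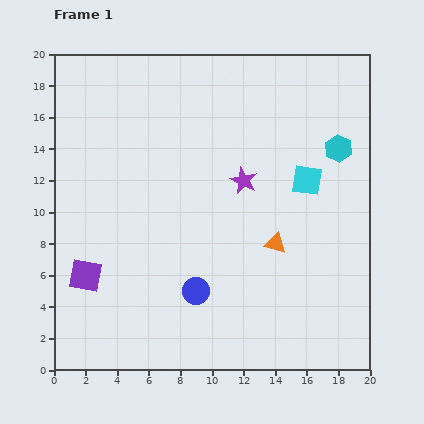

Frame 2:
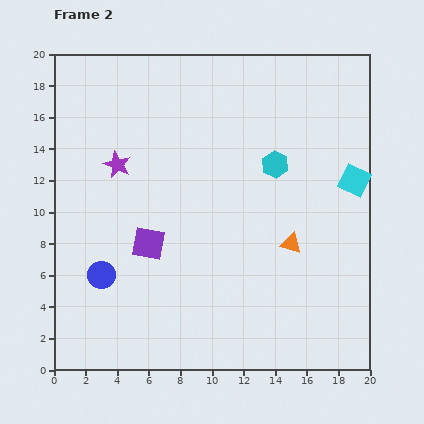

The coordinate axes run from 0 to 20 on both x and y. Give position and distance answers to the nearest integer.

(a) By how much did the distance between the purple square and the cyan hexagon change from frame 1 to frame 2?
-9

Distance in frame 1: 18. Distance in frame 2: 9.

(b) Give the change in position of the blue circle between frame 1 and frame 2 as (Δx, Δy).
(-6, 1)

The blue circle was at (9, 5) in frame 1 and (3, 6) in frame 2.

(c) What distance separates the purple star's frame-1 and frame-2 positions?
8

The purple star moved from (12, 12) to (4, 13), a distance of √(8² + 1²) ≈ 8.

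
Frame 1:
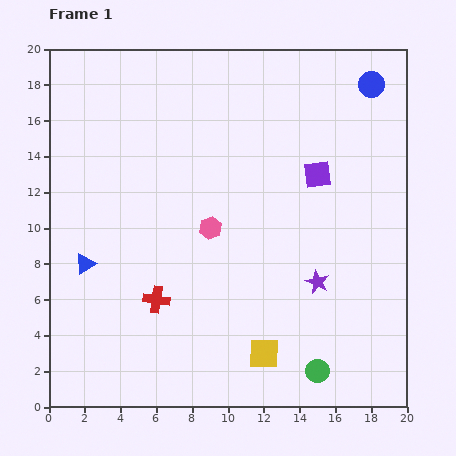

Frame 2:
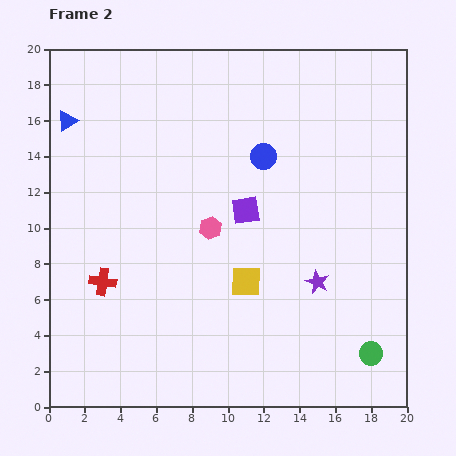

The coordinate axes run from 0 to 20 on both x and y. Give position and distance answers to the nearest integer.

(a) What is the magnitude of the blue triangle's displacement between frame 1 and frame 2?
8

The blue triangle moved from (2, 8) to (1, 16), a distance of √(1² + 8²) ≈ 8.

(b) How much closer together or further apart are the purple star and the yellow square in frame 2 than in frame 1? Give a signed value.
-1

Distance in frame 1: 5. Distance in frame 2: 4.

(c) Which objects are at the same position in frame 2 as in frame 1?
the pink hexagon, the purple star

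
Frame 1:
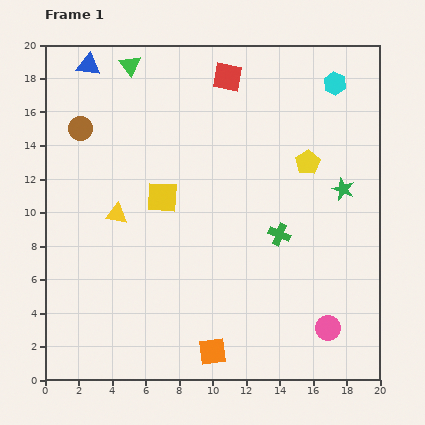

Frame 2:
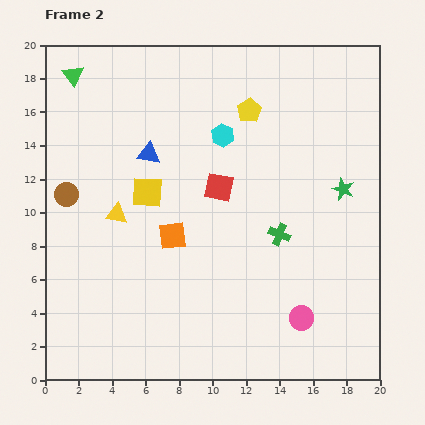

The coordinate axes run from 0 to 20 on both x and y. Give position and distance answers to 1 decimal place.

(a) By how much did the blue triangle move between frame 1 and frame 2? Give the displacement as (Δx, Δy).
(3.6, -5.3)

The blue triangle was at (2.6, 18.8) in frame 1 and (6.2, 13.5) in frame 2.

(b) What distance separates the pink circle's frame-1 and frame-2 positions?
1.7

The pink circle moved from (16.9, 3.1) to (15.3, 3.7), a distance of √(1.6² + 0.6²) ≈ 1.7.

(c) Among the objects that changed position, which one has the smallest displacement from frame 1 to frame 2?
the yellow square

(moved 0.9)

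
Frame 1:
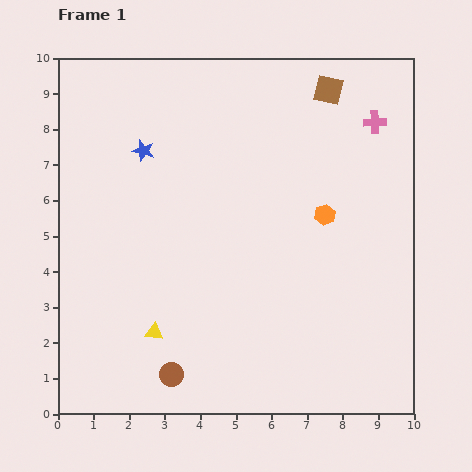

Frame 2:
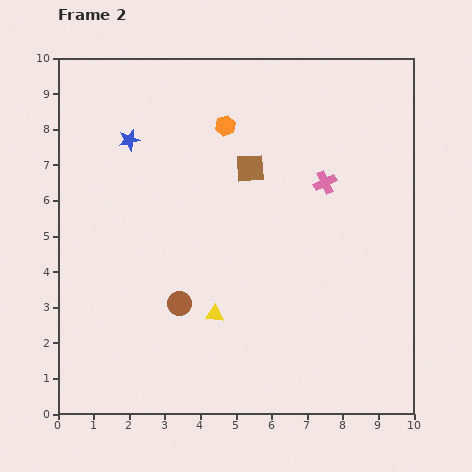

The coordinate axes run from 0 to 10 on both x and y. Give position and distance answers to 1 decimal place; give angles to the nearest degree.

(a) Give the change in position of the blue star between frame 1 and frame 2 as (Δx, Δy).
(-0.4, 0.3)

The blue star was at (2.4, 7.4) in frame 1 and (2.0, 7.7) in frame 2.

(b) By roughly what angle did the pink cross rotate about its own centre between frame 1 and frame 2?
23° counter-clockwise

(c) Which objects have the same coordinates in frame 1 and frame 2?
none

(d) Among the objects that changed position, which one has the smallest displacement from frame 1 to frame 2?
the blue star

(moved 0.5)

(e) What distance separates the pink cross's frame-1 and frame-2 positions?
2.2

The pink cross moved from (8.9, 8.2) to (7.5, 6.5), a distance of √(1.4² + 1.7²) ≈ 2.2.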